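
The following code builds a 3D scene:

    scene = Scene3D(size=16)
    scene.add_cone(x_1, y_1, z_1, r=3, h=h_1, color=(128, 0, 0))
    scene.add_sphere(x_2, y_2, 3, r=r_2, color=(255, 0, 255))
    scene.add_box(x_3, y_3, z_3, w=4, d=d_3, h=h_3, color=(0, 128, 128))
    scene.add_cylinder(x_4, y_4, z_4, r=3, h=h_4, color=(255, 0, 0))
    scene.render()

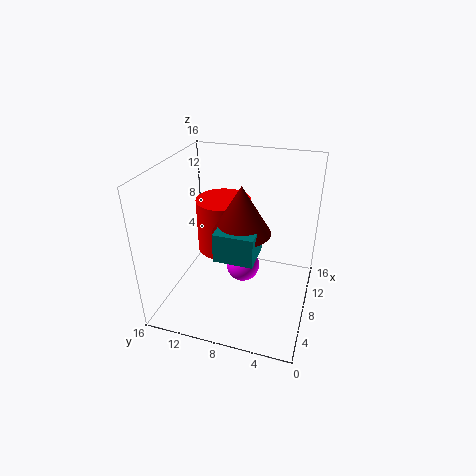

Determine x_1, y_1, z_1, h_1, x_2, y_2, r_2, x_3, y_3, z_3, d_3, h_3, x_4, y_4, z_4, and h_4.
x_1 = 6
y_1 = 7
z_1 = 10
h_1 = 5
x_2 = 10
y_2 = 8
r_2 = 2
x_3 = 3
y_3 = 5
z_3 = 8
d_3 = 4
h_3 = 3
x_4 = 9
y_4 = 10
z_4 = 6
h_4 = 6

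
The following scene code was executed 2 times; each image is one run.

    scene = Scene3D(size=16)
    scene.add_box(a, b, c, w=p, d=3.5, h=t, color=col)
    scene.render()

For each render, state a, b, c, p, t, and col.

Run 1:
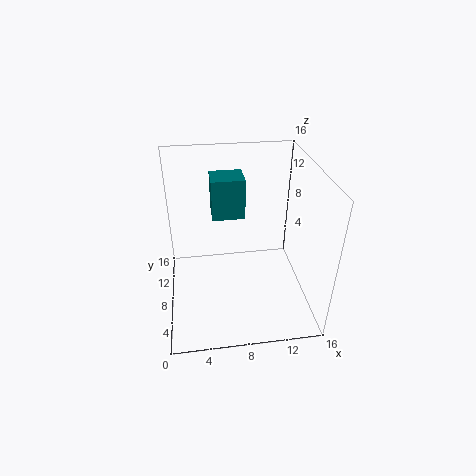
a = 5.5, b = 12, c = 8, p = 4, t = 5, col = 'teal'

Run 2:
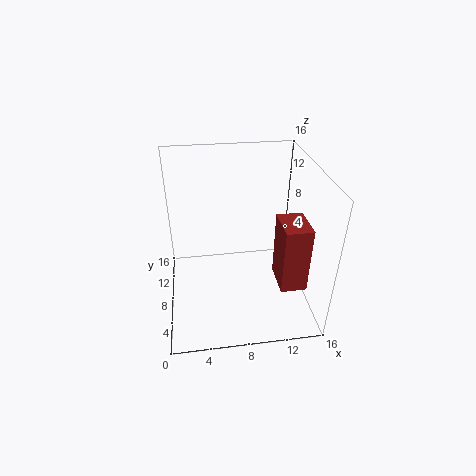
a = 11, b = 0.5, c = 6.5, p = 2.5, t = 6.5, col = 'brown'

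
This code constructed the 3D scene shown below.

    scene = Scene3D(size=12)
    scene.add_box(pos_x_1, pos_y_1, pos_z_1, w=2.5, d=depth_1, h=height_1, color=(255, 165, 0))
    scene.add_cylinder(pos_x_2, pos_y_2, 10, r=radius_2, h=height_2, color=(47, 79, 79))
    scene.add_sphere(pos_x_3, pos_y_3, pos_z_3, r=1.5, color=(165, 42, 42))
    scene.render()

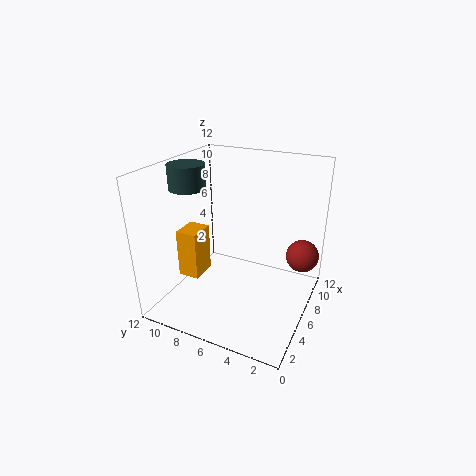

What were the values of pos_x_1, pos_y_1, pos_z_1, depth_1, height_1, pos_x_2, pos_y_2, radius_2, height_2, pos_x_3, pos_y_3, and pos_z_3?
pos_x_1 = 5.5, pos_y_1 = 10, pos_z_1 = 1, depth_1 = 2, height_1 = 4.5, pos_x_2 = 5, pos_y_2 = 10, radius_2 = 1.5, height_2 = 2, pos_x_3 = 10.5, pos_y_3 = 1.5, pos_z_3 = 3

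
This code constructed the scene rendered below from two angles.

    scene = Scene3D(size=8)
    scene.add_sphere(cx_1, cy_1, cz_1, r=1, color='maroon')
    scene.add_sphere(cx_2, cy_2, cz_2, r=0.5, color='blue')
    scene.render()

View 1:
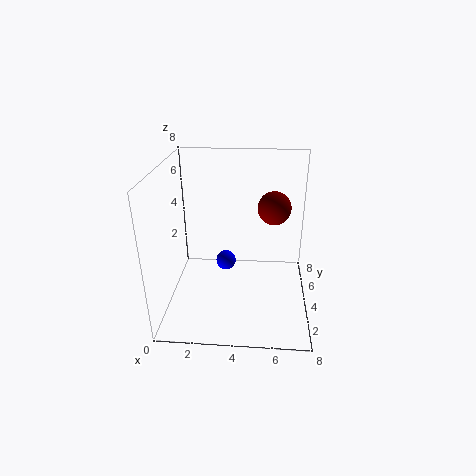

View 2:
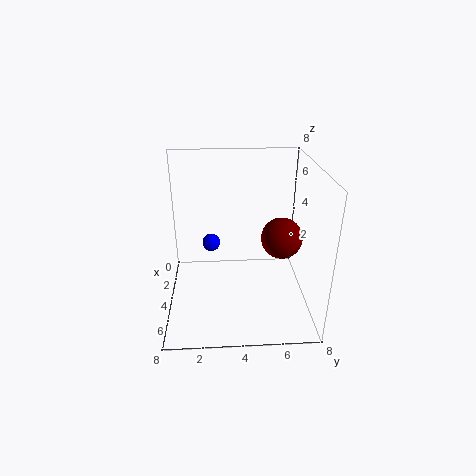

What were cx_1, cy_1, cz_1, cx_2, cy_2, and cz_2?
cx_1 = 6
cy_1 = 6
cz_1 = 5
cx_2 = 3.5
cy_2 = 2.5
cz_2 = 3.5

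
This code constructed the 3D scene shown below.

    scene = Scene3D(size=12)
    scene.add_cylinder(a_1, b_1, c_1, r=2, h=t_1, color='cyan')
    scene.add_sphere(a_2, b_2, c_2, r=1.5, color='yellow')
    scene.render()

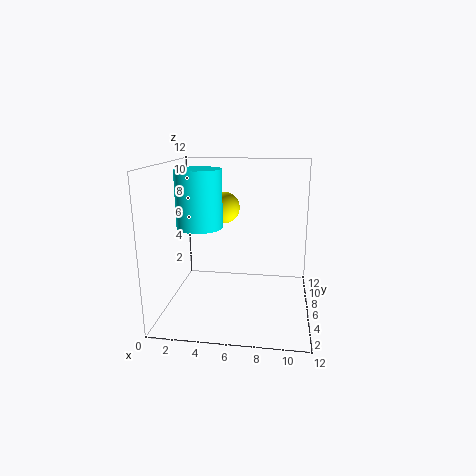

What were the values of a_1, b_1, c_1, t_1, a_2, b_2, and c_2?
a_1 = 2.5
b_1 = 7
c_1 = 6.5
t_1 = 5
a_2 = 4
b_2 = 10.5
c_2 = 7.5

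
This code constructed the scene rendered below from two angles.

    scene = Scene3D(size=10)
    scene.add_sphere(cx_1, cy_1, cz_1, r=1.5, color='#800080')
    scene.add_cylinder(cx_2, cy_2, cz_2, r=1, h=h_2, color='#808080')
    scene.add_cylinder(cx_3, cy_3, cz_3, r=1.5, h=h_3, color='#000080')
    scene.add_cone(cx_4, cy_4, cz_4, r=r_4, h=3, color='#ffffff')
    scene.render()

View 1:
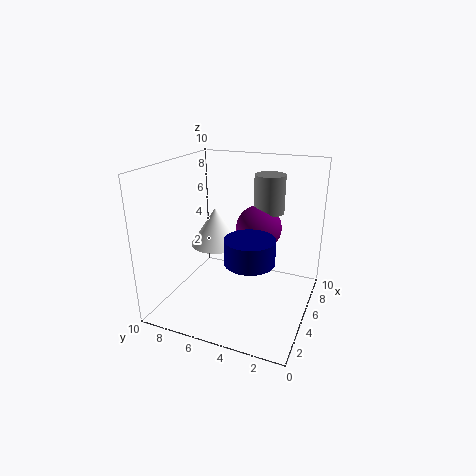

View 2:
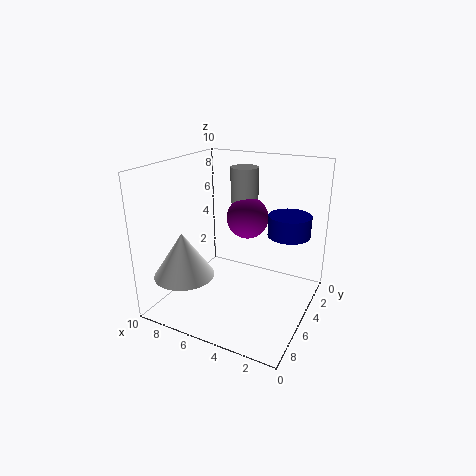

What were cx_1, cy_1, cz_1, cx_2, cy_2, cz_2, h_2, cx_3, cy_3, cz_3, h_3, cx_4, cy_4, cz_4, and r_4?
cx_1 = 5; cy_1 = 3.5; cz_1 = 6; cx_2 = 5.5; cy_2 = 3; cz_2 = 7; h_2 = 2.5; cx_3 = 2; cy_3 = 3; cz_3 = 5; h_3 = 1.5; cx_4 = 7.5; cy_4 = 8; cz_4 = 3; r_4 = 2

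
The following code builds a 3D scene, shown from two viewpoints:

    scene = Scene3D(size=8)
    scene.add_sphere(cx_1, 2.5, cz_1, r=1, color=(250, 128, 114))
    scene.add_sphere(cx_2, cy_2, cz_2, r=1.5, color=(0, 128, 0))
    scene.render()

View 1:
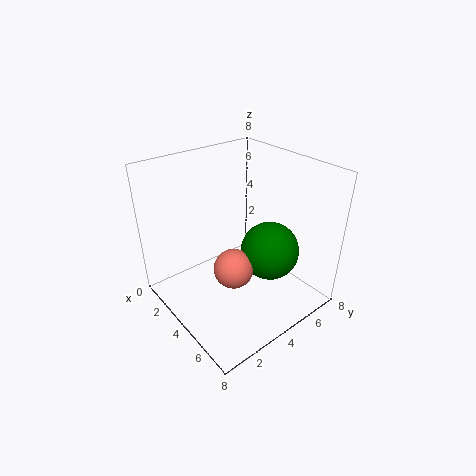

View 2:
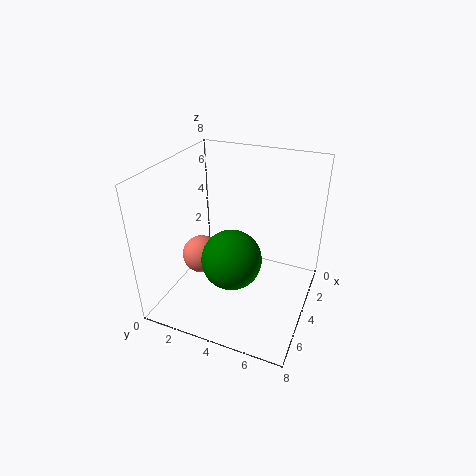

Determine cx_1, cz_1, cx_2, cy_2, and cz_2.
cx_1 = 5.5; cz_1 = 3.5; cx_2 = 6; cy_2 = 4.5; cz_2 = 4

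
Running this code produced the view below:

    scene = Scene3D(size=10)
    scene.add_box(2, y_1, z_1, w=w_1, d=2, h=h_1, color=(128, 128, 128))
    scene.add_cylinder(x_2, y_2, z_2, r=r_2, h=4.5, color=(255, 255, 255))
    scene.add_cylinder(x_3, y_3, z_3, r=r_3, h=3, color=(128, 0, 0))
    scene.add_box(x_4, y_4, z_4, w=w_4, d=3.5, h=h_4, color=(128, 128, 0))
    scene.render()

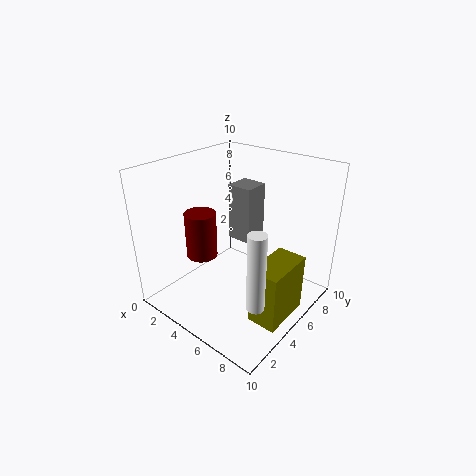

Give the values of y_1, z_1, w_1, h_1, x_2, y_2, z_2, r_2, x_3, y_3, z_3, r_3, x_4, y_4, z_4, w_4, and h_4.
y_1 = 7.5
z_1 = 3
w_1 = 2
h_1 = 4.5
x_2 = 9.5
y_2 = 1
z_2 = 4
r_2 = 0.5
x_3 = 4
y_3 = 2.5
z_3 = 4.5
r_3 = 1
x_4 = 7.5
y_4 = 3
z_4 = 0.5
w_4 = 2
h_4 = 4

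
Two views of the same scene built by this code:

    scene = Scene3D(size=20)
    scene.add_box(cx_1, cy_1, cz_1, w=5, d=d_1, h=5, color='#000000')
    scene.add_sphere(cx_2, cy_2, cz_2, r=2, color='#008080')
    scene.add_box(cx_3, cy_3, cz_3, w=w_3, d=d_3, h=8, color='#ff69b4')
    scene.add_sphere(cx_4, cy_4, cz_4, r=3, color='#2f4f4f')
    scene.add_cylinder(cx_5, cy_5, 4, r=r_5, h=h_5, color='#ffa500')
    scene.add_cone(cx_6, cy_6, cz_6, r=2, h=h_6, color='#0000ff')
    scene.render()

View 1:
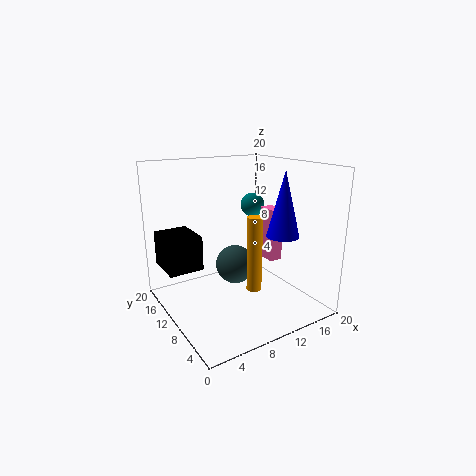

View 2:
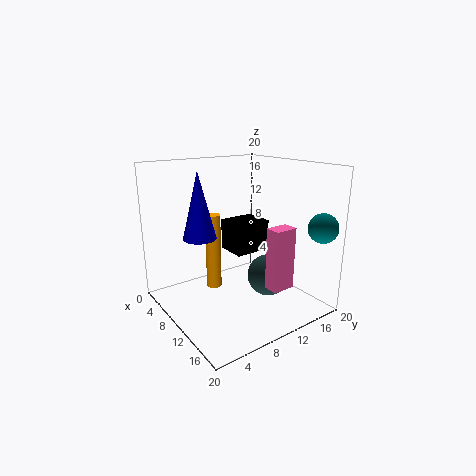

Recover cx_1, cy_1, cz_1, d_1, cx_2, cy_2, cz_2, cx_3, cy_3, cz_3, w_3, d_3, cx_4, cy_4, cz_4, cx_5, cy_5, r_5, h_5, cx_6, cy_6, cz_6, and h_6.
cx_1 = 1, cy_1 = 13, cz_1 = 5, d_1 = 6, cx_2 = 18, cy_2 = 18, cz_2 = 12, cx_3 = 16, cy_3 = 10, cz_3 = 5, w_3 = 2, d_3 = 3, cx_4 = 12, cy_4 = 14, cz_4 = 4, cx_5 = 10, cy_5 = 6, r_5 = 1, h_5 = 10, cx_6 = 12, cy_6 = 3, cz_6 = 12, h_6 = 8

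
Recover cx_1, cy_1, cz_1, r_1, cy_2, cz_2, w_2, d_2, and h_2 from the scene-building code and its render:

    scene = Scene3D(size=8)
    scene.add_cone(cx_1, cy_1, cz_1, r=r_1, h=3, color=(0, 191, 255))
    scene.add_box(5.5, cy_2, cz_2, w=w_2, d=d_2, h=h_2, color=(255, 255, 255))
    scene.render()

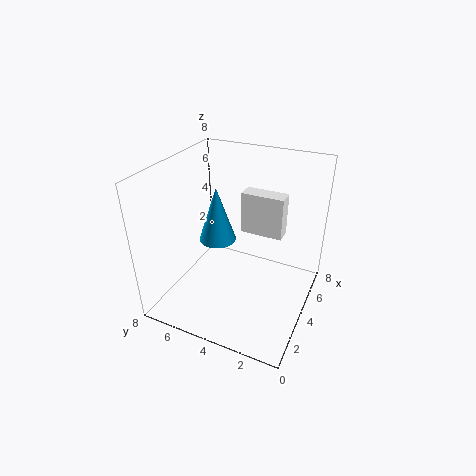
cx_1 = 3.5; cy_1 = 5; cz_1 = 4; r_1 = 1; cy_2 = 2; cz_2 = 3.5; w_2 = 1; d_2 = 2.5; h_2 = 2.5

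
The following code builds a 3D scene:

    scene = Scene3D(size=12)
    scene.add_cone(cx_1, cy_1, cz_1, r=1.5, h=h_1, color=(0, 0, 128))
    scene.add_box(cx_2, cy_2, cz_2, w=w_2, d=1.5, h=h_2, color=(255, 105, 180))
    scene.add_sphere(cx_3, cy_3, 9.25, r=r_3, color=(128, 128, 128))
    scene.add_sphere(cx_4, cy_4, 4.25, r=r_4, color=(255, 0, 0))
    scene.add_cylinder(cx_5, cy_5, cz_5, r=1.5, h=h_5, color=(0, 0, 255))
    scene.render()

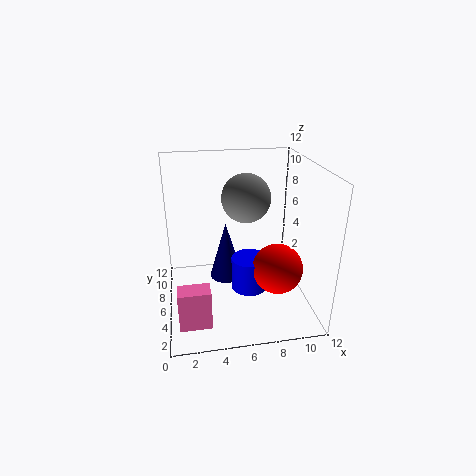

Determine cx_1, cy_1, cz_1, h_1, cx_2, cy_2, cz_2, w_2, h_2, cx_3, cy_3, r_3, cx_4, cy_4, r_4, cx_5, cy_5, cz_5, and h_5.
cx_1 = 5.25; cy_1 = 8; cz_1 = 1.25; h_1 = 5.25; cx_2 = 0.75; cy_2 = 1.75; cz_2 = 0.5; w_2 = 2.5; h_2 = 3.25; cx_3 = 6.75; cy_3 = 6.5; r_3 = 2; cx_4 = 8.75; cy_4 = 3.5; r_4 = 2; cx_5 = 6.75; cy_5 = 4.75; cz_5 = 2; h_5 = 2.75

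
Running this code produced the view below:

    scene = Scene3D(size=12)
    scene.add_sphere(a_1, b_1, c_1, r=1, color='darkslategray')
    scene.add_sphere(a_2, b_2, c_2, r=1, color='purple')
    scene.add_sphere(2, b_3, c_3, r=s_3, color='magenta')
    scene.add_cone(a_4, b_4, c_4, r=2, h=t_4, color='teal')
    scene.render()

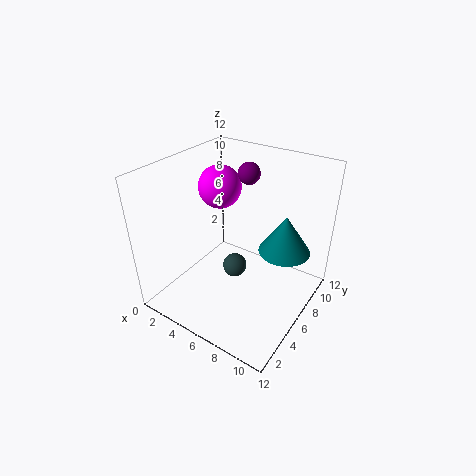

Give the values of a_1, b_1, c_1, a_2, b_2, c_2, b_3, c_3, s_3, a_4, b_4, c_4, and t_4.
a_1 = 6; b_1 = 5.5; c_1 = 3.5; a_2 = 4.5; b_2 = 10; c_2 = 10; b_3 = 9; c_3 = 8.5; s_3 = 2; a_4 = 10; b_4 = 6.5; c_4 = 6; t_4 = 3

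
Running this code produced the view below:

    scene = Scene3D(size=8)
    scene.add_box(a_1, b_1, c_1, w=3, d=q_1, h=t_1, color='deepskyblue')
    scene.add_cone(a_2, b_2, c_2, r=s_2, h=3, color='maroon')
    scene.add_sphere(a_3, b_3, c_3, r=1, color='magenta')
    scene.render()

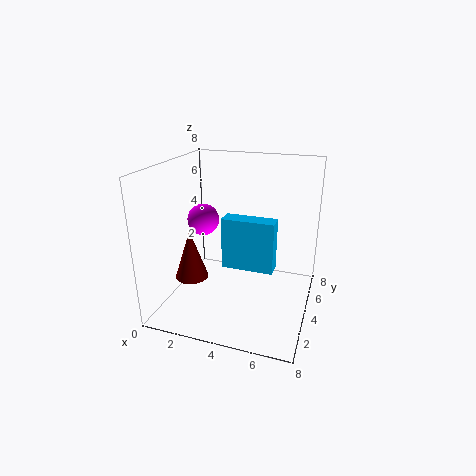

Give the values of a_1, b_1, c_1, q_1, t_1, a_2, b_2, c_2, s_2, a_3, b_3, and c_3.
a_1 = 3; b_1 = 4; c_1 = 2; q_1 = 1; t_1 = 3; a_2 = 1; b_2 = 4; c_2 = 1; s_2 = 1; a_3 = 1; b_3 = 6; c_3 = 4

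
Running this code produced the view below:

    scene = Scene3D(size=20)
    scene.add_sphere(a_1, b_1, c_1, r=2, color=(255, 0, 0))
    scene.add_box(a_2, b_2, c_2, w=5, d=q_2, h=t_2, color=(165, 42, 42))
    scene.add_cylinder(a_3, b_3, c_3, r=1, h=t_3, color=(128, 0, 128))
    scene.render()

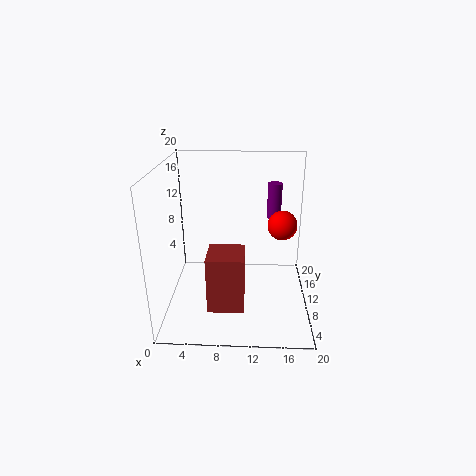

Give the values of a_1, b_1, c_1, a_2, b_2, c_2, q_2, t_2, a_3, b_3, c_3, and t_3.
a_1 = 16; b_1 = 10; c_1 = 12; a_2 = 6; b_2 = 5; c_2 = 1; q_2 = 5; t_2 = 8; a_3 = 15; b_3 = 13; c_3 = 12; t_3 = 5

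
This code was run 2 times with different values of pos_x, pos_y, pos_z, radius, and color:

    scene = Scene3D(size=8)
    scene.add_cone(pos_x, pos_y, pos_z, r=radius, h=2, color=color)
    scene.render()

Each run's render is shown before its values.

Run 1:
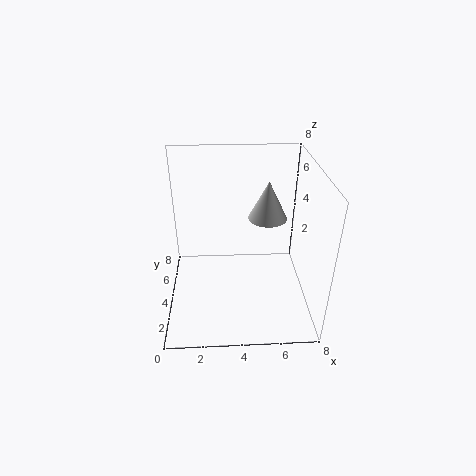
pos_x = 5.5, pos_y = 3.5, pos_z = 5.5, radius = 1, color = 'lightgray'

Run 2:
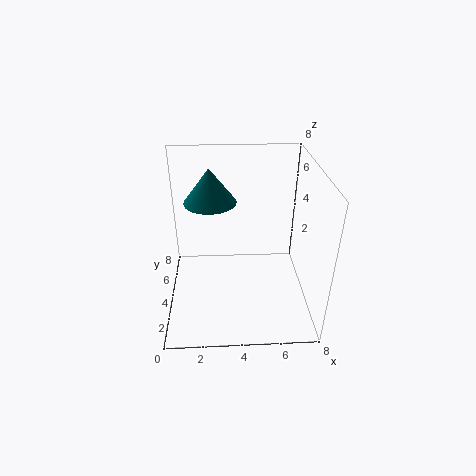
pos_x = 2.5, pos_y = 5.5, pos_z = 5.5, radius = 1.5, color = 'teal'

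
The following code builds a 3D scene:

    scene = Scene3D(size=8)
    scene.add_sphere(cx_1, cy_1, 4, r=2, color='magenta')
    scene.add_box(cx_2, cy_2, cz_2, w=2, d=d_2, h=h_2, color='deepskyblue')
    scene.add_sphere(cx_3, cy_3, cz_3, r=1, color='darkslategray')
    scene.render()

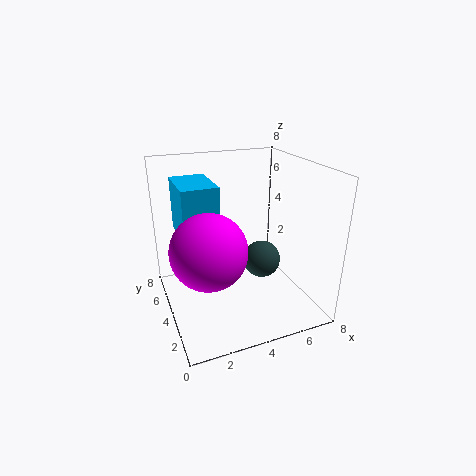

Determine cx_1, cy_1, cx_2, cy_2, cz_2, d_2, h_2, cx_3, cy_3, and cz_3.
cx_1 = 2, cy_1 = 3, cx_2 = 1, cy_2 = 4, cz_2 = 4, d_2 = 3, h_2 = 3, cx_3 = 5, cy_3 = 3, cz_3 = 3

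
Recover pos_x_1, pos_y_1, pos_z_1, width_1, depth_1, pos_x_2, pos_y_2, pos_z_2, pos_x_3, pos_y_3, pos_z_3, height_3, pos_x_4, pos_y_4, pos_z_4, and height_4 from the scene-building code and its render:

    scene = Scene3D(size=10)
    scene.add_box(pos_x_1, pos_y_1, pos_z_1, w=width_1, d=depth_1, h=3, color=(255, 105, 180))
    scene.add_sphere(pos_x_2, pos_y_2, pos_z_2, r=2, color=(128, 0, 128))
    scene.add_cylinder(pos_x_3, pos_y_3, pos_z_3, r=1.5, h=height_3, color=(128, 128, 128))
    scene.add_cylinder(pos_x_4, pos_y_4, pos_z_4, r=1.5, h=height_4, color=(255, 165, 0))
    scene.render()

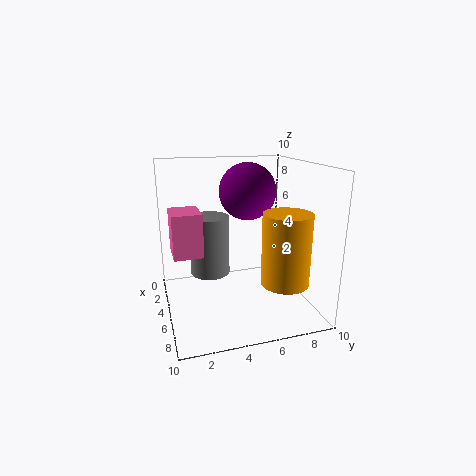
pos_x_1 = 3
pos_y_1 = 0.5
pos_z_1 = 4
width_1 = 2.5
depth_1 = 2
pos_x_2 = 4
pos_y_2 = 6
pos_z_2 = 8
pos_x_3 = 2.5
pos_y_3 = 3.5
pos_z_3 = 1.5
height_3 = 4.5
pos_x_4 = 8.5
pos_y_4 = 7
pos_z_4 = 3
height_4 = 4.5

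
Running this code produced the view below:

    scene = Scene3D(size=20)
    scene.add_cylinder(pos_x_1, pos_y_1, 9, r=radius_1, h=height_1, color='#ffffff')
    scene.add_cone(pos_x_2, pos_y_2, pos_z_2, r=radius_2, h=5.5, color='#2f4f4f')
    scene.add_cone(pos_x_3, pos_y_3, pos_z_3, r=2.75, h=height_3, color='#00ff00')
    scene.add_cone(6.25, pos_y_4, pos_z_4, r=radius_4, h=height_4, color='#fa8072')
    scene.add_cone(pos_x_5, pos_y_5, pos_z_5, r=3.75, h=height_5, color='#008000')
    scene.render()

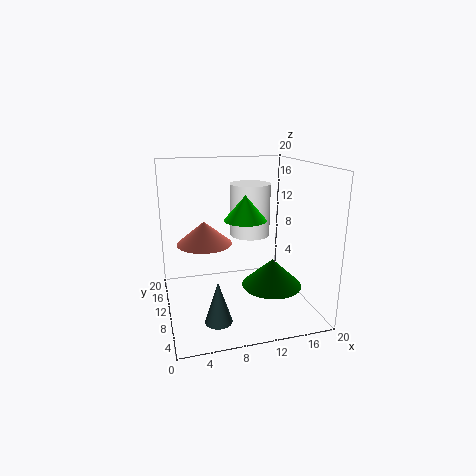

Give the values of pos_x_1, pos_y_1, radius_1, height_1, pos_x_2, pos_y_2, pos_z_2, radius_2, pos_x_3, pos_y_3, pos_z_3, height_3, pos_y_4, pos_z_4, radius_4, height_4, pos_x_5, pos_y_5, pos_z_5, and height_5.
pos_x_1 = 13
pos_y_1 = 14
radius_1 = 3
height_1 = 7.75
pos_x_2 = 5.75
pos_y_2 = 4
pos_z_2 = 1.25
radius_2 = 1.75
pos_x_3 = 10.25
pos_y_3 = 7.5
pos_z_3 = 13.25
height_3 = 3.25
pos_y_4 = 15.75
pos_z_4 = 7.5
radius_4 = 4.25
height_4 = 3.5
pos_x_5 = 12.75
pos_y_5 = 4
pos_z_5 = 5.5
height_5 = 3.5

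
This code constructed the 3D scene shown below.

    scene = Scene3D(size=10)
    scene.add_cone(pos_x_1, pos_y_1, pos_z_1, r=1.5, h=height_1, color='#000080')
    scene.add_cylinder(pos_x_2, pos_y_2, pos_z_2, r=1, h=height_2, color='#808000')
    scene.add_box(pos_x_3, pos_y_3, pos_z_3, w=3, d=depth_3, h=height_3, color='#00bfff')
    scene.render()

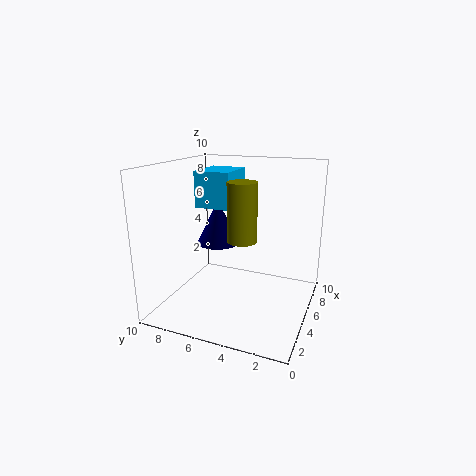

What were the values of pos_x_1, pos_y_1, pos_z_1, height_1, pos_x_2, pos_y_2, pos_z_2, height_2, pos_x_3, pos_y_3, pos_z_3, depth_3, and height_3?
pos_x_1 = 5, pos_y_1 = 6.5, pos_z_1 = 4.5, height_1 = 3, pos_x_2 = 4.5, pos_y_2 = 4.5, pos_z_2 = 5, height_2 = 4, pos_x_3 = 4.5, pos_y_3 = 5.5, pos_z_3 = 7, depth_3 = 2.5, height_3 = 2.5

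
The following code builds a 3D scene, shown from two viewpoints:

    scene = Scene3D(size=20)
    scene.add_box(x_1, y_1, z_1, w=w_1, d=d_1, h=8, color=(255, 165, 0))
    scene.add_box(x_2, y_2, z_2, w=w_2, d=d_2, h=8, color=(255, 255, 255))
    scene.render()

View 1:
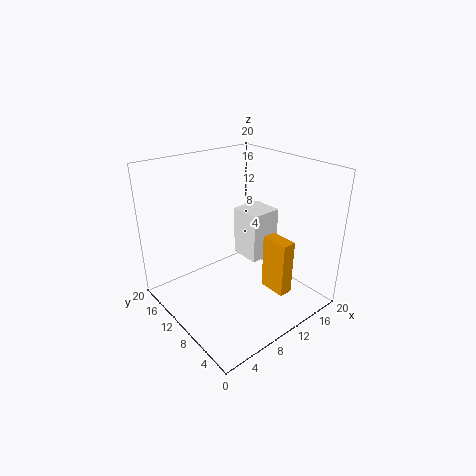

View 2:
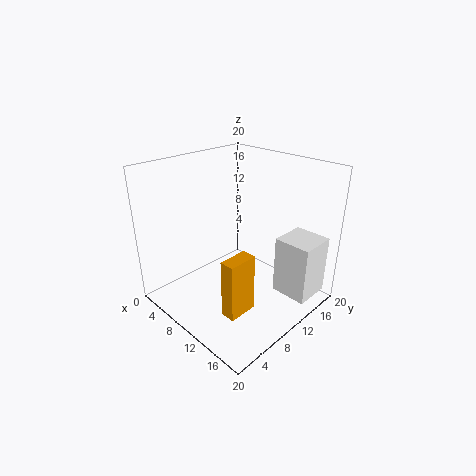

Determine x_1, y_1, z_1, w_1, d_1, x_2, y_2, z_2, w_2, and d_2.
x_1 = 13, y_1 = 4, z_1 = 2, w_1 = 2, d_1 = 4, x_2 = 15, y_2 = 12, z_2 = 3, w_2 = 5, d_2 = 5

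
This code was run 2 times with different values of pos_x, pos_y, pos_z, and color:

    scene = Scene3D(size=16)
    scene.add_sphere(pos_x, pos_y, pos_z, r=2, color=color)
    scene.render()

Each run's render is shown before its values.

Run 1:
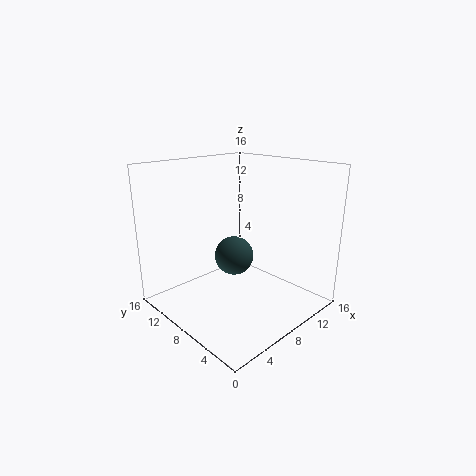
pos_x = 6; pos_y = 6.5; pos_z = 7; color = 'darkslategray'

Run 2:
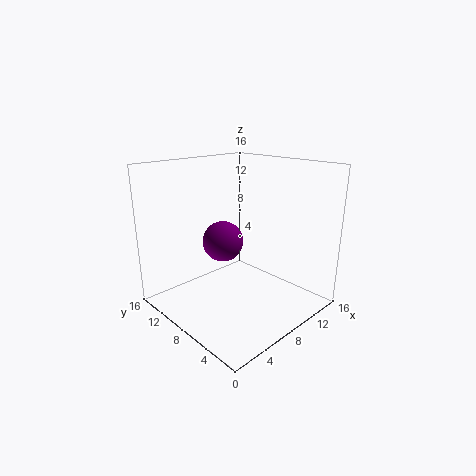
pos_x = 4.5; pos_y = 6.5; pos_z = 9; color = 'purple'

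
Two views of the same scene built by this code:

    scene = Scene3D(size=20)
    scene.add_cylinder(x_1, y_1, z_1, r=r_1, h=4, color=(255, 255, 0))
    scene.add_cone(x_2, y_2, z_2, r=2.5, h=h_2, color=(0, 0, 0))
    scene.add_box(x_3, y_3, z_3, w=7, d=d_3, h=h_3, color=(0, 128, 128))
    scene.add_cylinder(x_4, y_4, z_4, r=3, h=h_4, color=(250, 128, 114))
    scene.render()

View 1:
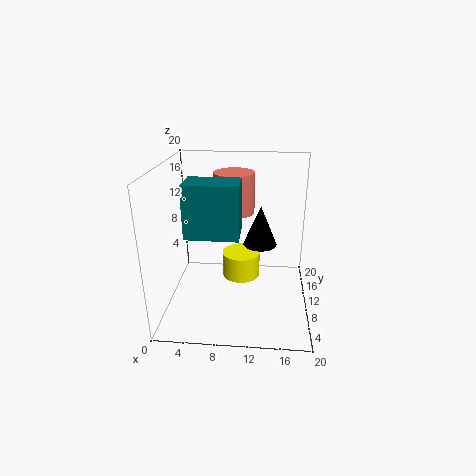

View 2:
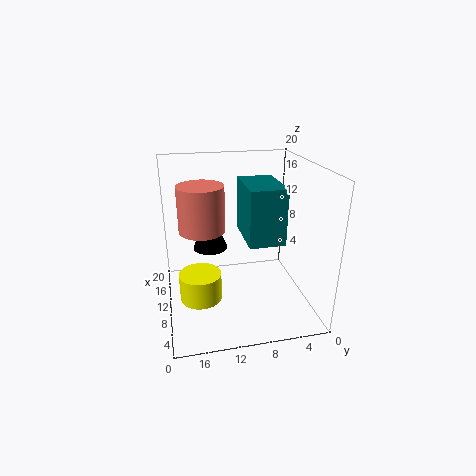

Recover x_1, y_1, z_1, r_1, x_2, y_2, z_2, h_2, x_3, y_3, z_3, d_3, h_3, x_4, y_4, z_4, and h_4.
x_1 = 10; y_1 = 15.5; z_1 = 1; r_1 = 3; x_2 = 13; y_2 = 13.5; z_2 = 7.5; h_2 = 6; x_3 = 3.5; y_3 = 5.5; z_3 = 11.5; d_3 = 4.5; h_3 = 7; x_4 = 9; y_4 = 15; z_4 = 12; h_4 = 6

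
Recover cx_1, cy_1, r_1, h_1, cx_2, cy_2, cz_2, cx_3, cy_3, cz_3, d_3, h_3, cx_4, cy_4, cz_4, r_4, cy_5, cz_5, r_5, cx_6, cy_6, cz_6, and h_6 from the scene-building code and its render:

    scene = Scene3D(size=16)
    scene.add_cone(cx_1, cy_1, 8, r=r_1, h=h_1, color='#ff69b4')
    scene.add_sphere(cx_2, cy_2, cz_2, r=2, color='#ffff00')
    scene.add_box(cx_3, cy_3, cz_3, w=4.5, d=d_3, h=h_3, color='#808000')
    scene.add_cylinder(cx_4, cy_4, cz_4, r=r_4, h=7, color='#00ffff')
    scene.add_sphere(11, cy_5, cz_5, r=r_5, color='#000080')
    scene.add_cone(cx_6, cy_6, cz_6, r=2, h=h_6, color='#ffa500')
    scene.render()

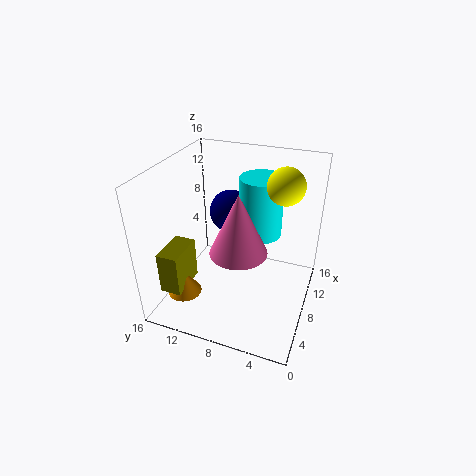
cx_1 = 5.5, cy_1 = 7, r_1 = 3, h_1 = 6.5, cx_2 = 10, cy_2 = 3.5, cz_2 = 14, cx_3 = 3.5, cy_3 = 13.5, cz_3 = 1.5, d_3 = 2.5, h_3 = 5, cx_4 = 11.5, cy_4 = 6.5, cz_4 = 7, r_4 = 2.5, cy_5 = 10, cz_5 = 9.5, r_5 = 2.5, cx_6 = 5.5, cy_6 = 14, cz_6 = 0.5, h_6 = 3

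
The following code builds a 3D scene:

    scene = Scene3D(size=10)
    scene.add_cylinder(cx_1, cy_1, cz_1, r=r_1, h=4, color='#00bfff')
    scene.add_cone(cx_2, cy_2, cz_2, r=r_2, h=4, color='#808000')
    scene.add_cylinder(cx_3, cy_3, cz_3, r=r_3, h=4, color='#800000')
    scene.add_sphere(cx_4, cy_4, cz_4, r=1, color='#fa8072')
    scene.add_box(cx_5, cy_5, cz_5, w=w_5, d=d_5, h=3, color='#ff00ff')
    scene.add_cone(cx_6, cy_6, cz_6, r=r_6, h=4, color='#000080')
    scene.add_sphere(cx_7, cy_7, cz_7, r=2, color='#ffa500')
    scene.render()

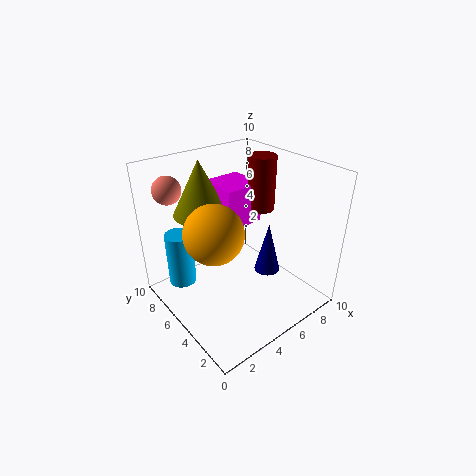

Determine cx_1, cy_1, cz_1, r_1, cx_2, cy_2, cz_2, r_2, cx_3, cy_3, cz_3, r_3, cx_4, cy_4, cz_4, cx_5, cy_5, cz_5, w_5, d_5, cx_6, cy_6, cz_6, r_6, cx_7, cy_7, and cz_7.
cx_1 = 2, cy_1 = 8, cz_1 = 1, r_1 = 1, cx_2 = 4, cy_2 = 8, cz_2 = 6, r_2 = 2, cx_3 = 8, cy_3 = 6, cz_3 = 6, r_3 = 1, cx_4 = 2, cy_4 = 9, cz_4 = 8, cx_5 = 5, cy_5 = 6, cz_5 = 5, w_5 = 3, d_5 = 3, cx_6 = 8, cy_6 = 5, cz_6 = 1, r_6 = 1, cx_7 = 3, cy_7 = 5, cz_7 = 6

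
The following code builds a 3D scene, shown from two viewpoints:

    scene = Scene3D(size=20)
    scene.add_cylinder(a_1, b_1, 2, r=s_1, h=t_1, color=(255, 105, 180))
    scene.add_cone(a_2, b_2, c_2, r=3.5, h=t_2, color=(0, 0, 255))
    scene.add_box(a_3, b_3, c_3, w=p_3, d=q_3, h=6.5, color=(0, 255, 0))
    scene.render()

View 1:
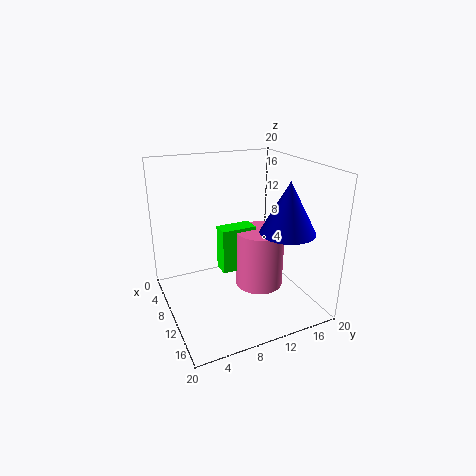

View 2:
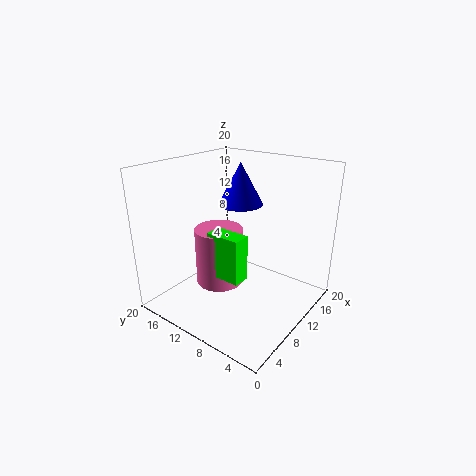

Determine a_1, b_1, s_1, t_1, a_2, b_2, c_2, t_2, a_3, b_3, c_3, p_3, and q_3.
a_1 = 10
b_1 = 13.5
s_1 = 3.5
t_1 = 8.5
a_2 = 16
b_2 = 14
c_2 = 12.5
t_2 = 6.5
a_3 = 7
b_3 = 8
c_3 = 4.5
p_3 = 2.5
q_3 = 5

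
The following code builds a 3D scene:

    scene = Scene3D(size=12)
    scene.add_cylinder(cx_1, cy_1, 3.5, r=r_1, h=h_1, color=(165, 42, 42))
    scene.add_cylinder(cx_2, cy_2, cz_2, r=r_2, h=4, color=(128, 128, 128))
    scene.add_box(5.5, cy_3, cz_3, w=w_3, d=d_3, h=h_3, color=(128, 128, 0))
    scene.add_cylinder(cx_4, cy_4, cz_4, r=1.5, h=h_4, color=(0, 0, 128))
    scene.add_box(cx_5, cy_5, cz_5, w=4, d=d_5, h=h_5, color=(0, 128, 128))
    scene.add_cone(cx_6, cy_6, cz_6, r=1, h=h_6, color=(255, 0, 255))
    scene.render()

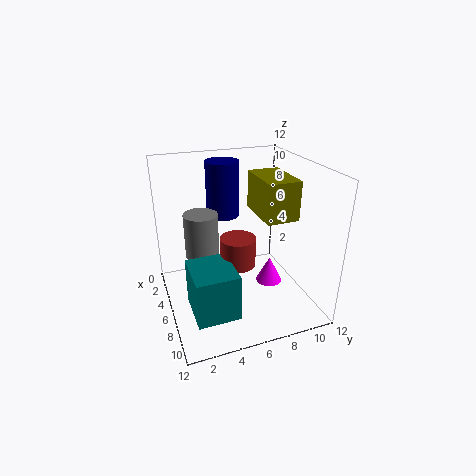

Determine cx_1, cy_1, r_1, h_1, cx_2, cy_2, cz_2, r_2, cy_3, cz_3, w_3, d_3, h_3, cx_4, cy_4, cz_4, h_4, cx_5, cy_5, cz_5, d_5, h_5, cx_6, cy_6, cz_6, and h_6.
cx_1 = 6; cy_1 = 6; r_1 = 1.5; h_1 = 2.5; cx_2 = 3.5; cy_2 = 3.5; cz_2 = 3.5; r_2 = 1.5; cy_3 = 7; cz_3 = 8.5; w_3 = 4; d_3 = 2.5; h_3 = 3; cx_4 = 2; cy_4 = 6; cz_4 = 6.5; h_4 = 5; cx_5 = 5.5; cy_5 = 1.5; cz_5 = 0.5; d_5 = 3.5; h_5 = 4; cx_6 = 9; cy_6 = 7.5; cz_6 = 3.5; h_6 = 2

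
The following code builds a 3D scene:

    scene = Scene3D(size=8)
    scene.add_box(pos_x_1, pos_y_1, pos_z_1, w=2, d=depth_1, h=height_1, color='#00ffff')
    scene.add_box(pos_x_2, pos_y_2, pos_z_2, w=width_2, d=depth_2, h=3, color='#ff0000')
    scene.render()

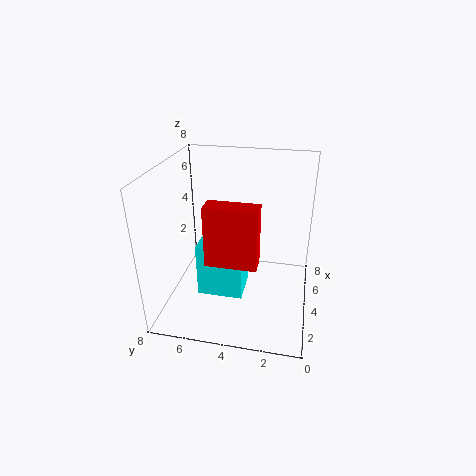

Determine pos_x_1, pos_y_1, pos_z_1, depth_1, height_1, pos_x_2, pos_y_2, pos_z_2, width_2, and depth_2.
pos_x_1 = 2.5
pos_y_1 = 3.5
pos_z_1 = 1
depth_1 = 2.5
height_1 = 3
pos_x_2 = 1
pos_y_2 = 2.5
pos_z_2 = 4
width_2 = 1
depth_2 = 2.5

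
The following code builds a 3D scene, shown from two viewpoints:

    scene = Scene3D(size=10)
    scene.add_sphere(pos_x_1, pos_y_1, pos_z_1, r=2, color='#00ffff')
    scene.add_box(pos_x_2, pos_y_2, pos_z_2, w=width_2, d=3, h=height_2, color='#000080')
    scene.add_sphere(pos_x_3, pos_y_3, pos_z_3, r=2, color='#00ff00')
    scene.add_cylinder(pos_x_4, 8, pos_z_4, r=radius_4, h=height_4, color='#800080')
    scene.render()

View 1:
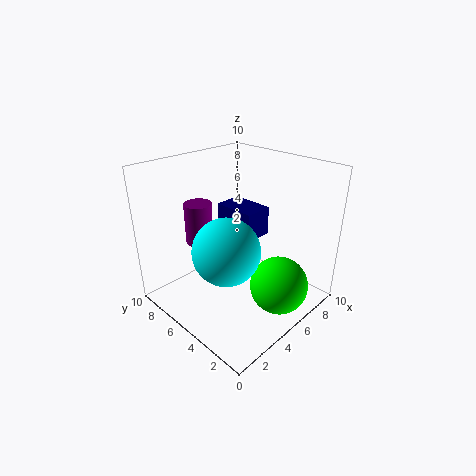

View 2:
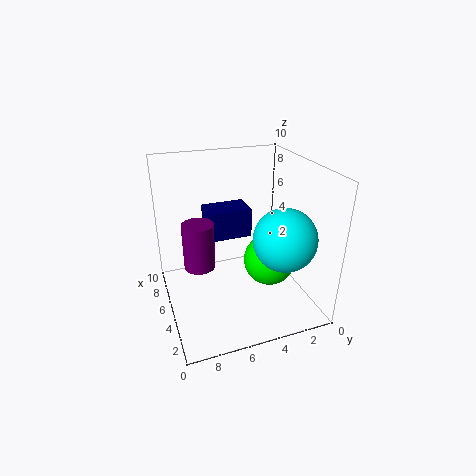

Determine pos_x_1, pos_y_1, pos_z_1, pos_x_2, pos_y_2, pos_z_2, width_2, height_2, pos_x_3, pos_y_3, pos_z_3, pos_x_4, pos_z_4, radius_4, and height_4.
pos_x_1 = 2
pos_y_1 = 3
pos_z_1 = 6
pos_x_2 = 5
pos_y_2 = 4
pos_z_2 = 5
width_2 = 2
height_2 = 2
pos_x_3 = 6
pos_y_3 = 2
pos_z_3 = 2
pos_x_4 = 4
pos_z_4 = 4
radius_4 = 1
height_4 = 3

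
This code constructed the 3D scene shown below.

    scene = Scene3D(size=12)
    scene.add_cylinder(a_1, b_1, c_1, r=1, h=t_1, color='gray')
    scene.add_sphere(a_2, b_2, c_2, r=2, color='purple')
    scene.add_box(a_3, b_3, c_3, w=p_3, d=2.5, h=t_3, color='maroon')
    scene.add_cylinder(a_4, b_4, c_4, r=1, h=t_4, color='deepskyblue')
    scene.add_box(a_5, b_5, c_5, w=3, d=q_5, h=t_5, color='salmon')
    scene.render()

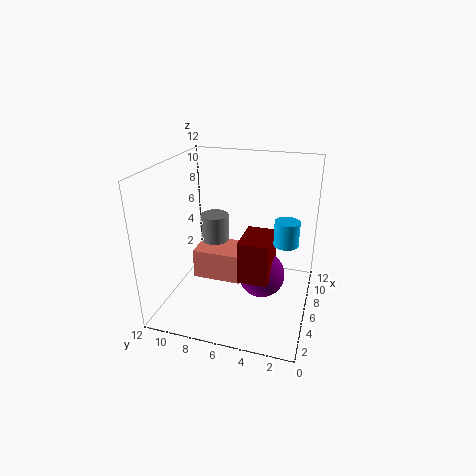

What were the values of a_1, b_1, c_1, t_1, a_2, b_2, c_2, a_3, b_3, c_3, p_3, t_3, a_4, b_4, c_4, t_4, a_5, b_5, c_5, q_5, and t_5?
a_1 = 3.5; b_1 = 7; c_1 = 7; t_1 = 2; a_2 = 6.5; b_2 = 4; c_2 = 2.5; a_3 = 4; b_3 = 3; c_3 = 3; p_3 = 3.5; t_3 = 3.5; a_4 = 6; b_4 = 2; c_4 = 6; t_4 = 2; a_5 = 4.5; b_5 = 5.5; c_5 = 2.5; q_5 = 4; t_5 = 2.5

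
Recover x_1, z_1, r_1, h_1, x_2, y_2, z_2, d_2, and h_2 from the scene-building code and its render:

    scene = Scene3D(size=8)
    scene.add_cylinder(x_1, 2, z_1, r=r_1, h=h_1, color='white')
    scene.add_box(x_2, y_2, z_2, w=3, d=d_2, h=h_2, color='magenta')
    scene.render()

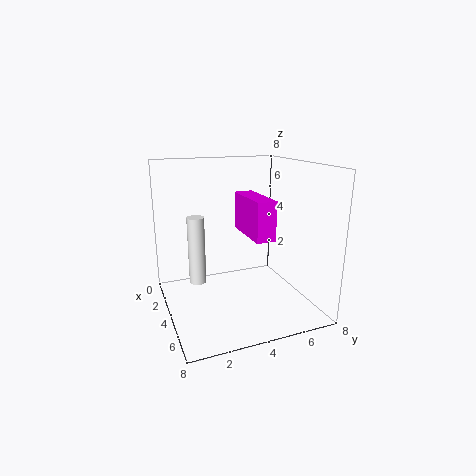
x_1 = 2.5
z_1 = 1
r_1 = 0.5
h_1 = 4
x_2 = 3.5
y_2 = 4
z_2 = 4.5
d_2 = 1
h_2 = 2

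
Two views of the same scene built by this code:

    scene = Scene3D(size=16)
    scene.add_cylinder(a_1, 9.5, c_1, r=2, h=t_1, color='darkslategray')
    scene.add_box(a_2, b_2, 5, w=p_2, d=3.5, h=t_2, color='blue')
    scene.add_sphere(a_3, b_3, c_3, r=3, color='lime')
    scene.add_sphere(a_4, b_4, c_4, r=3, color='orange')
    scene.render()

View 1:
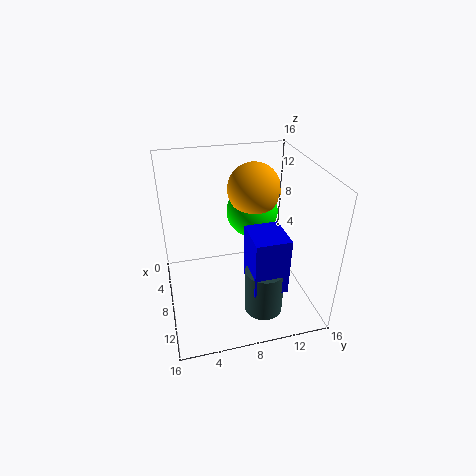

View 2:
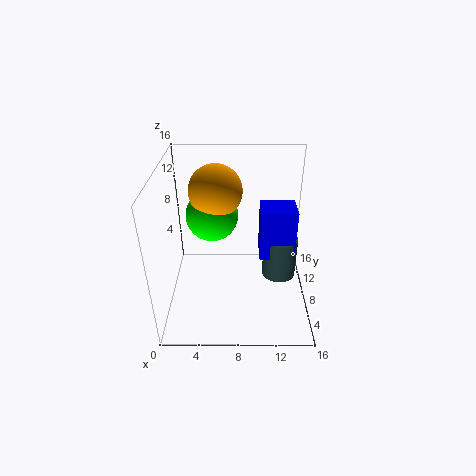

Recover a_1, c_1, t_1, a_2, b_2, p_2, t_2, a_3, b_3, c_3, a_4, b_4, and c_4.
a_1 = 13, c_1 = 2, t_1 = 5, a_2 = 10.5, b_2 = 8, p_2 = 4, t_2 = 6, a_3 = 5, b_3 = 10.5, c_3 = 9.5, a_4 = 5.5, b_4 = 10.5, c_4 = 12.5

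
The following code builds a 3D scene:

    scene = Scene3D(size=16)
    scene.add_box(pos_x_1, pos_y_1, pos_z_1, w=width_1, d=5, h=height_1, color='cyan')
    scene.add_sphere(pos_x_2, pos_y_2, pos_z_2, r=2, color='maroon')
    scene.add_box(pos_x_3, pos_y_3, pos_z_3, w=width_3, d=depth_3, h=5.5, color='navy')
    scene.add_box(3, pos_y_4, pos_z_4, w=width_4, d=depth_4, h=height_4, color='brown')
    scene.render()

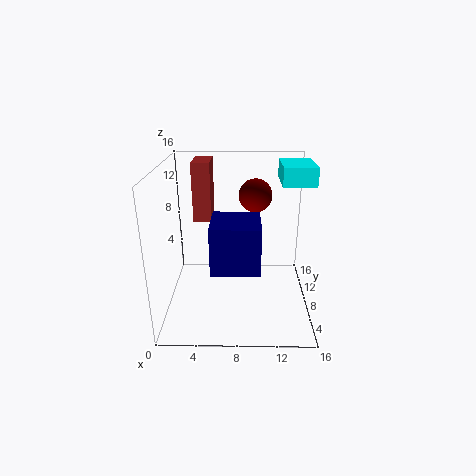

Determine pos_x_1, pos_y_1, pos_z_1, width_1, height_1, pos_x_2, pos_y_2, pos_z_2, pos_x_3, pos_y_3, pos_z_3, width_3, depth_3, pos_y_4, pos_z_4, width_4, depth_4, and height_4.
pos_x_1 = 12.5
pos_y_1 = 7
pos_z_1 = 14
width_1 = 3.5
height_1 = 2
pos_x_2 = 10
pos_y_2 = 12.5
pos_z_2 = 11.5
pos_x_3 = 5
pos_y_3 = 5.5
pos_z_3 = 4.5
width_3 = 5.5
depth_3 = 5.5
pos_y_4 = 9
pos_z_4 = 9.5
width_4 = 2
depth_4 = 4
height_4 = 6.5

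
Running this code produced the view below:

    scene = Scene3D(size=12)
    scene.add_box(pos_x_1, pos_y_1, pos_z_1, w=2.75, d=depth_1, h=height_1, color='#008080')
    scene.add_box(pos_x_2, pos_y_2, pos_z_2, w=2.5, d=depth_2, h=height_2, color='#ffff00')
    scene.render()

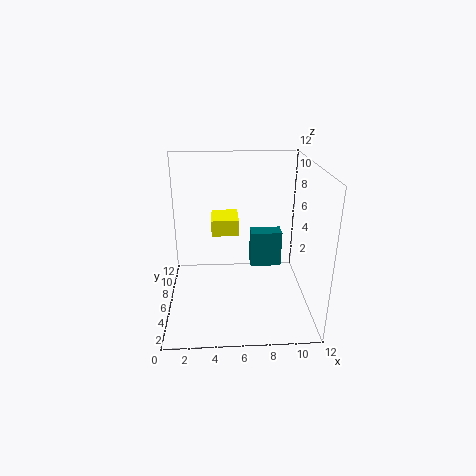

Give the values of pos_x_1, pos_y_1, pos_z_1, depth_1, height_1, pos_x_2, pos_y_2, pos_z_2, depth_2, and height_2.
pos_x_1 = 7.25
pos_y_1 = 7.25
pos_z_1 = 2.5
depth_1 = 1.5
height_1 = 3.25
pos_x_2 = 3.75
pos_y_2 = 8.5
pos_z_2 = 5
depth_2 = 3
height_2 = 1.5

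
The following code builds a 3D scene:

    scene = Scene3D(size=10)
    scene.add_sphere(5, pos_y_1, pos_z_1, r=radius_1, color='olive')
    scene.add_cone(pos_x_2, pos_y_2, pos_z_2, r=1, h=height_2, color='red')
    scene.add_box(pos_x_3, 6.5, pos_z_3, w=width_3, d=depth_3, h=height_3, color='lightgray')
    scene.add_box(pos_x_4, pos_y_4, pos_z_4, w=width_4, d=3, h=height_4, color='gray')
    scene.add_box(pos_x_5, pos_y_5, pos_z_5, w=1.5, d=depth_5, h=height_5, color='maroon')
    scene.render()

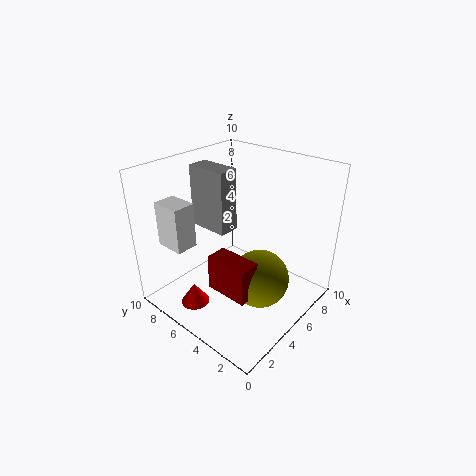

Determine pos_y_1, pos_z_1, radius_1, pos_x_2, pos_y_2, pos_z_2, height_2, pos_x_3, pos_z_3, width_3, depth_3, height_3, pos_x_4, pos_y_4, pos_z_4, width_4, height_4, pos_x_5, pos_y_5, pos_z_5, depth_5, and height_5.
pos_y_1 = 3, pos_z_1 = 2.5, radius_1 = 2, pos_x_2 = 2, pos_y_2 = 6.5, pos_z_2 = 0.5, height_2 = 1.5, pos_x_3 = 1, pos_z_3 = 5, width_3 = 1.5, depth_3 = 2, height_3 = 3, pos_x_4 = 4.5, pos_y_4 = 6, pos_z_4 = 5, width_4 = 1.5, height_4 = 4.5, pos_x_5 = 2.5, pos_y_5 = 2.5, pos_z_5 = 2, depth_5 = 3, height_5 = 2.5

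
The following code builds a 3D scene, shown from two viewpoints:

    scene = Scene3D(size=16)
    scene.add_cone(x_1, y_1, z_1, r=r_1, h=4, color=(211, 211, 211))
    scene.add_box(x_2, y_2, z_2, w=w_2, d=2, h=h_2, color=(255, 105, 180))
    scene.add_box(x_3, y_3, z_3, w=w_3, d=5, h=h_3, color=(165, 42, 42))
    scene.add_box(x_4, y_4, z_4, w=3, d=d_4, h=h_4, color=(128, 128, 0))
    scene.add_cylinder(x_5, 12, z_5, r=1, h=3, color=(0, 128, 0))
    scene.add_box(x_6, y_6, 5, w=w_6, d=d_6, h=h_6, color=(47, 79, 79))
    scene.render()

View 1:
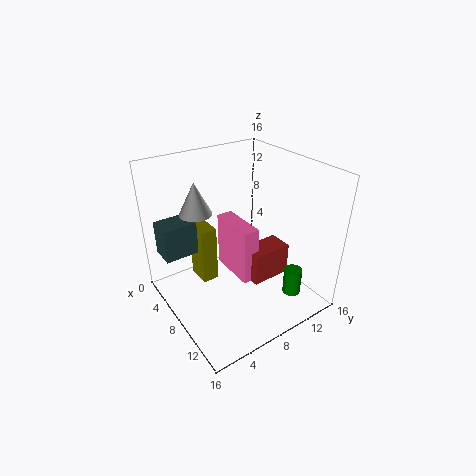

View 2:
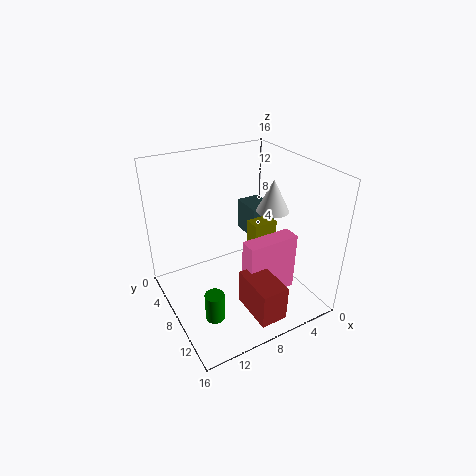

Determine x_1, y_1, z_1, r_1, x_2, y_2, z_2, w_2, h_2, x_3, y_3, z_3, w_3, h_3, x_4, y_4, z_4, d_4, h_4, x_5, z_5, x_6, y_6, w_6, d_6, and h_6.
x_1 = 2; y_1 = 6; z_1 = 9; r_1 = 2; x_2 = 2; y_2 = 9; z_2 = 1; w_2 = 6; h_2 = 7; x_3 = 6; y_3 = 10; z_3 = 1; w_3 = 3; h_3 = 4; x_4 = 2; y_4 = 5; z_4 = 1; d_4 = 2; h_4 = 7; x_5 = 13; z_5 = 2; x_6 = 1; y_6 = 1; w_6 = 3; d_6 = 4; h_6 = 4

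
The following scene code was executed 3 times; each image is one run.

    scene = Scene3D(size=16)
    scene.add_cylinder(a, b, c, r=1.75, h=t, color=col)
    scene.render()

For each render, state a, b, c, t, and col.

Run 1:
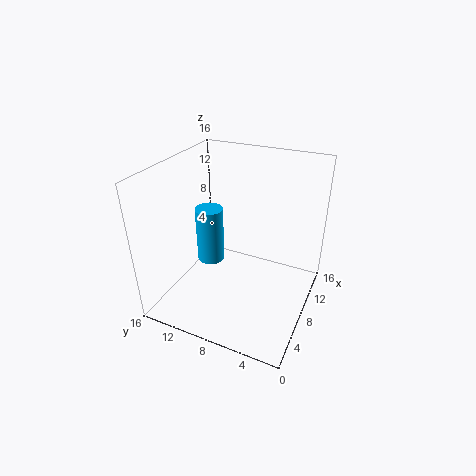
a = 11.25, b = 13.5, c = 1.75, t = 7.25, col = 'deepskyblue'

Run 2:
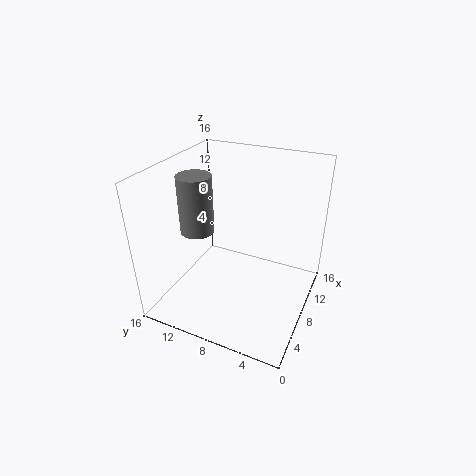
a = 5, b = 11.25, c = 9.75, t = 6, col = 'gray'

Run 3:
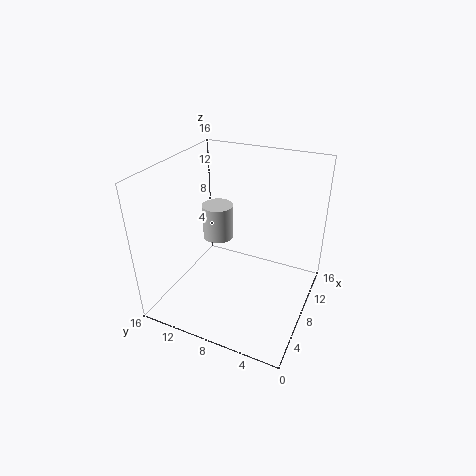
a = 9, b = 11, c = 7, t = 4, col = 'lightgray'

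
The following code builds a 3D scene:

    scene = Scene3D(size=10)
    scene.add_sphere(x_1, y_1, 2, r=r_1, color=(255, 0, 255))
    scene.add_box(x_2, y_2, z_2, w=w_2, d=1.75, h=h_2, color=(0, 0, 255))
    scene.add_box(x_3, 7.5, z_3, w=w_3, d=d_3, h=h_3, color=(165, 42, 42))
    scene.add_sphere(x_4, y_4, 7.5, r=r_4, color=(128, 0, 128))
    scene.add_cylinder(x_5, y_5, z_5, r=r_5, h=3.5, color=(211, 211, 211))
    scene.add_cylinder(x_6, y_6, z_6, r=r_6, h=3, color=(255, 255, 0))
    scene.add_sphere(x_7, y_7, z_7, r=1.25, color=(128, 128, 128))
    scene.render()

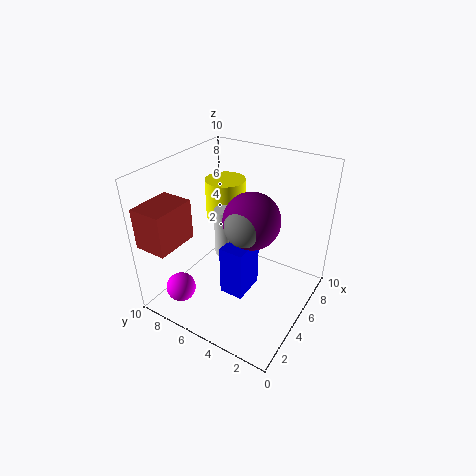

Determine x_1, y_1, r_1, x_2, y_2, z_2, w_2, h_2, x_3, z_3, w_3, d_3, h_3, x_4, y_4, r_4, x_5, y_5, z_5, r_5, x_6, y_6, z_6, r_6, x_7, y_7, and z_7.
x_1 = 1.5; y_1 = 7.5; r_1 = 1; x_2 = 3.75; y_2 = 4; z_2 = 0.75; w_2 = 2.5; h_2 = 3.75; x_3 = 0.25; z_3 = 5.25; w_3 = 3; d_3 = 2.25; h_3 = 2.75; x_4 = 3.75; y_4 = 3.25; r_4 = 1.75; x_5 = 5.25; y_5 = 6.25; z_5 = 3.25; r_5 = 0.75; x_6 = 7.25; y_6 = 7.5; z_6 = 5; r_6 = 1.5; x_7 = 3; y_7 = 3.25; z_7 = 7.5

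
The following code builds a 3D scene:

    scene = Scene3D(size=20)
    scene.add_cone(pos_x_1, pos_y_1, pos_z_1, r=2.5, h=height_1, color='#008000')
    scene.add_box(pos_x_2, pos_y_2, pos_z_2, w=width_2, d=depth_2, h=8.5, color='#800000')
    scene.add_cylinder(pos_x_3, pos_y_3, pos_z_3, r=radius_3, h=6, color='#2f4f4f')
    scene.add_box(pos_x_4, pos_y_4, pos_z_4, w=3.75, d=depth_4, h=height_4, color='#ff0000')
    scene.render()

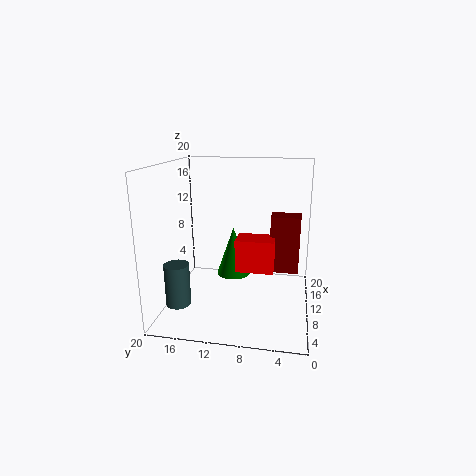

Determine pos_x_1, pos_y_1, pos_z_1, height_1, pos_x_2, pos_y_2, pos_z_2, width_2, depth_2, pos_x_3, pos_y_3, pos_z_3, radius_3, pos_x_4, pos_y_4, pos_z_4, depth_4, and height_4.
pos_x_1 = 13, pos_y_1 = 11.25, pos_z_1 = 3.25, height_1 = 7.25, pos_x_2 = 12.5, pos_y_2 = 1.5, pos_z_2 = 4, width_2 = 3, depth_2 = 4.25, pos_x_3 = 6.75, pos_y_3 = 18, pos_z_3 = 0.75, radius_3 = 1.75, pos_x_4 = 10, pos_y_4 = 5, pos_z_4 = 4.75, depth_4 = 5.5, height_4 = 4.75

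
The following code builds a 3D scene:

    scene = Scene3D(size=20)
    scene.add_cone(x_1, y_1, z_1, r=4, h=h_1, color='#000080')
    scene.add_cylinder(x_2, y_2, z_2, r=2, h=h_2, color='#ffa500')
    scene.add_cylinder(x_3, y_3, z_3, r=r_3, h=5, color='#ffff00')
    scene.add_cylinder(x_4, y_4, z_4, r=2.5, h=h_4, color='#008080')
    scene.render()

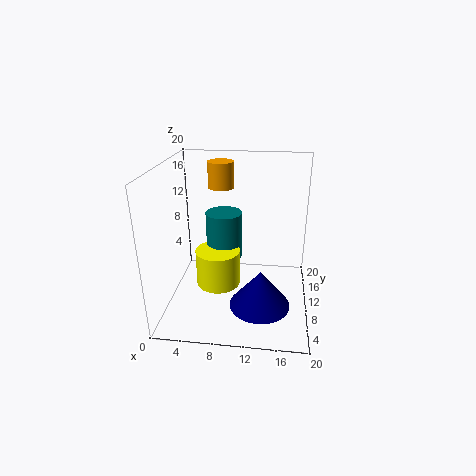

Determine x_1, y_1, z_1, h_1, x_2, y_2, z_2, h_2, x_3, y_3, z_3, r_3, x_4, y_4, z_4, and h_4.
x_1 = 13.5
y_1 = 5.5
z_1 = 2.5
h_1 = 5
x_2 = 6.5
y_2 = 17
z_2 = 15
h_2 = 4
x_3 = 7.5
y_3 = 8
z_3 = 4
r_3 = 3
x_4 = 8
y_4 = 10.5
z_4 = 7
h_4 = 6.5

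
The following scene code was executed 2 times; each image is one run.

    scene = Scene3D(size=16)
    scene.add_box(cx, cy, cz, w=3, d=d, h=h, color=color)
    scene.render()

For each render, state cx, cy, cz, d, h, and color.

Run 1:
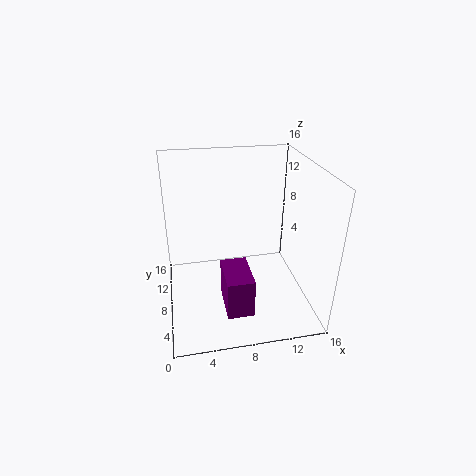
cx = 6
cy = 3.5
cz = 0.5
d = 5
h = 4.5
color = 'purple'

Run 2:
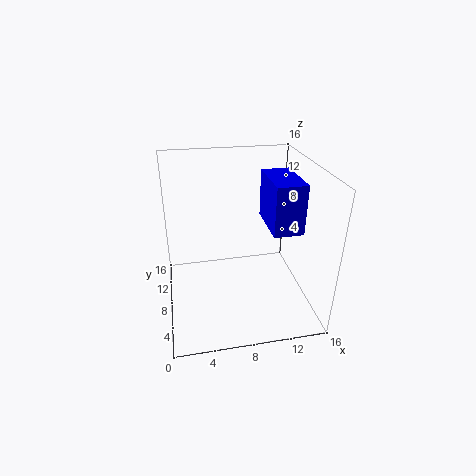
cx = 10.5
cy = 3
cz = 10.5
d = 5.5
h = 5
color = 'blue'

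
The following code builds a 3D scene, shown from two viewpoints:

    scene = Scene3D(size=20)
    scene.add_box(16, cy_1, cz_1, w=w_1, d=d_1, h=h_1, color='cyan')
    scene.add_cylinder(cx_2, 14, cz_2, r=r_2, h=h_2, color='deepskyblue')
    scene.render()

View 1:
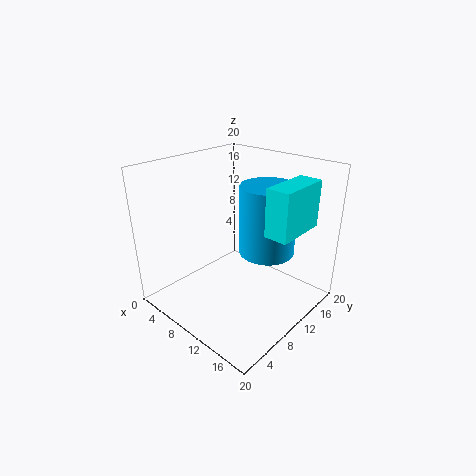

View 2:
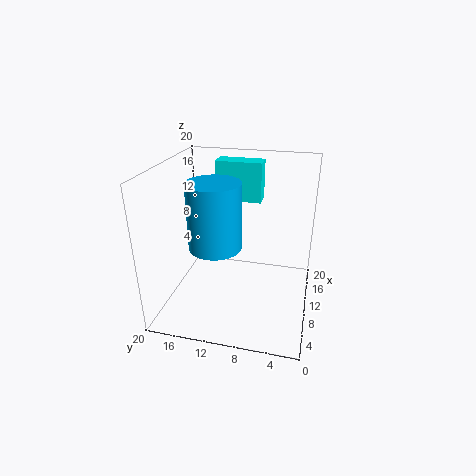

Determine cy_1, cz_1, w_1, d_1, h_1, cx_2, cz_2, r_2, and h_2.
cy_1 = 8; cz_1 = 13; w_1 = 3; d_1 = 7; h_1 = 6; cx_2 = 12; cz_2 = 7; r_2 = 4; h_2 = 10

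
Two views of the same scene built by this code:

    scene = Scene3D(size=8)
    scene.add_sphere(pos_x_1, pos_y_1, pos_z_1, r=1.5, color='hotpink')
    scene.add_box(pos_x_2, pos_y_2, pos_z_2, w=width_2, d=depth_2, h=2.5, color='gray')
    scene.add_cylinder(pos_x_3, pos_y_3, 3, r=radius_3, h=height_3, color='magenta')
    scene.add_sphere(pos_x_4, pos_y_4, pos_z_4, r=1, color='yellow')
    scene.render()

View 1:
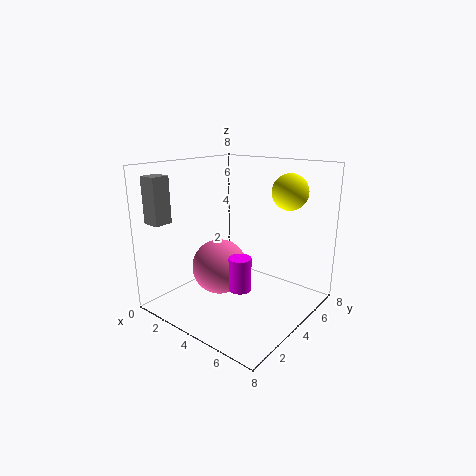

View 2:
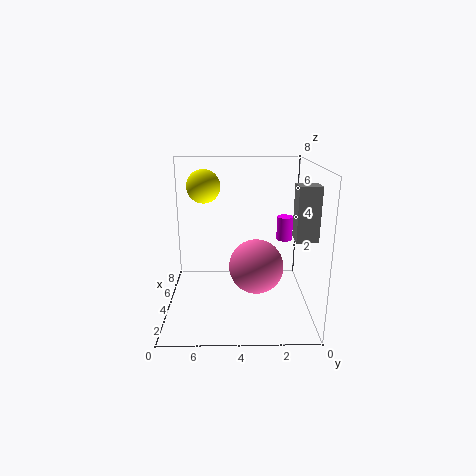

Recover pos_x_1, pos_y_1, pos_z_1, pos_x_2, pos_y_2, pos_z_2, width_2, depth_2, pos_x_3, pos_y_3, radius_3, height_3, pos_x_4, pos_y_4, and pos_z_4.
pos_x_1 = 3.5
pos_y_1 = 3
pos_z_1 = 2.5
pos_x_2 = 0.5
pos_y_2 = 0.5
pos_z_2 = 5
width_2 = 1
depth_2 = 1
pos_x_3 = 6.5
pos_y_3 = 1
radius_3 = 0.5
height_3 = 1.5
pos_x_4 = 6
pos_y_4 = 6
pos_z_4 = 6.5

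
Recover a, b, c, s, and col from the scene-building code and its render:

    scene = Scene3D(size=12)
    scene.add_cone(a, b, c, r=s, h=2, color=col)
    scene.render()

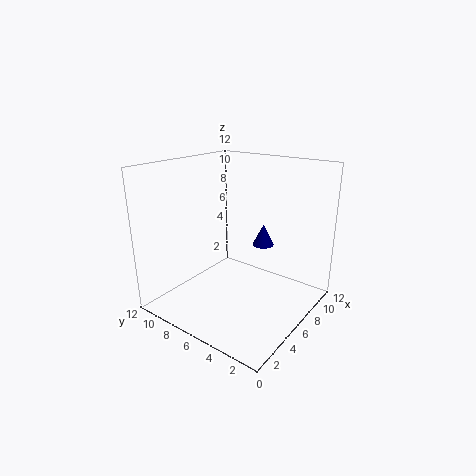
a = 10
b = 6
c = 4
s = 1
col = 'navy'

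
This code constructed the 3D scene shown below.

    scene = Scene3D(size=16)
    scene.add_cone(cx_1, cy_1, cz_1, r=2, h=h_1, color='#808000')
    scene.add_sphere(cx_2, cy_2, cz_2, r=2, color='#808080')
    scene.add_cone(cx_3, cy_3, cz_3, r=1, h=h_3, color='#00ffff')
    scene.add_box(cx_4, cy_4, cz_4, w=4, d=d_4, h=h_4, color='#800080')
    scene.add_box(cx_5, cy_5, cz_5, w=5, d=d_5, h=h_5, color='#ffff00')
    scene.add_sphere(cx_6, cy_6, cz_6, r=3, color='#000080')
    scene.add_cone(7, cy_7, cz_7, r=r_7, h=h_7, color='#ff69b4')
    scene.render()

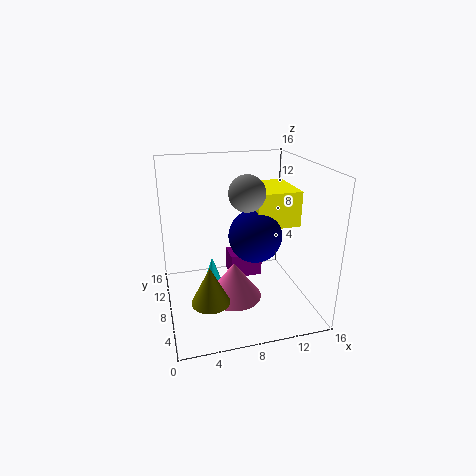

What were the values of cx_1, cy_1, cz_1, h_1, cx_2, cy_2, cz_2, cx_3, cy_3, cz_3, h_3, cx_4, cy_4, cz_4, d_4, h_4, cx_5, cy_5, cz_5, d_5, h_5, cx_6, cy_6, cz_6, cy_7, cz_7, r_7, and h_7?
cx_1 = 4, cy_1 = 4, cz_1 = 3, h_1 = 4, cx_2 = 9, cy_2 = 8, cz_2 = 13, cx_3 = 5, cy_3 = 8, cz_3 = 3, h_3 = 3, cx_4 = 8, cy_4 = 11, cz_4 = 1, d_4 = 3, h_4 = 3, cx_5 = 10, cy_5 = 7, cz_5 = 9, d_5 = 6, h_5 = 4, cx_6 = 10, cy_6 = 8, cz_6 = 8, cy_7 = 6, cz_7 = 2, r_7 = 3, h_7 = 4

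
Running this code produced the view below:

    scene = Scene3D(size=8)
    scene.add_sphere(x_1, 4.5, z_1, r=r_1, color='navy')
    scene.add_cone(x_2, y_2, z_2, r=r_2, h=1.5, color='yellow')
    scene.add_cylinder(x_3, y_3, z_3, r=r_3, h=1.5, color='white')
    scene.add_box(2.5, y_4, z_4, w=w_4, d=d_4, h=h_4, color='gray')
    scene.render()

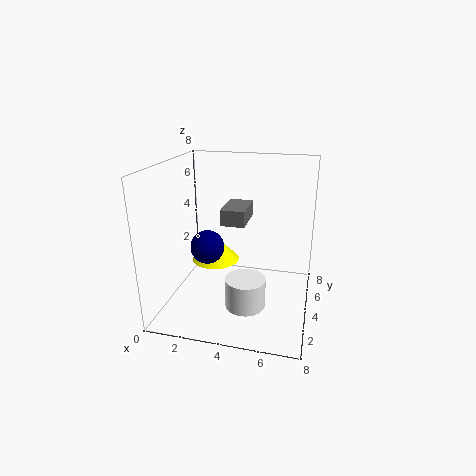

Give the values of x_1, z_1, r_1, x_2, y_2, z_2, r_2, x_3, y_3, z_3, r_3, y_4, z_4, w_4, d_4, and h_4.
x_1 = 2; z_1 = 3; r_1 = 1; x_2 = 2; y_2 = 6; z_2 = 1.5; r_2 = 1.5; x_3 = 5; y_3 = 1.5; z_3 = 1.5; r_3 = 1; y_4 = 5.5; z_4 = 4; w_4 = 1.5; d_4 = 2.5; h_4 = 1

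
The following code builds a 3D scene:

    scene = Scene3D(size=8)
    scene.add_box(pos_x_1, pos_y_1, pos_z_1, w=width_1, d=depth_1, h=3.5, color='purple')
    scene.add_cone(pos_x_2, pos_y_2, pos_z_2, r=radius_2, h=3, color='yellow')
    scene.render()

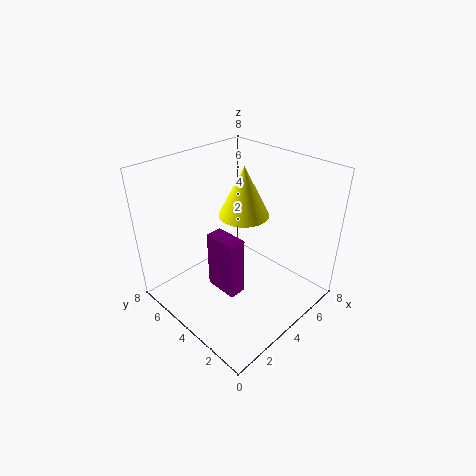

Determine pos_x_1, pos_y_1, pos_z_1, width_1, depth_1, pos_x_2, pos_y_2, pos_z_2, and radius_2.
pos_x_1 = 3; pos_y_1 = 3.5; pos_z_1 = 0.5; width_1 = 1; depth_1 = 2; pos_x_2 = 5.5; pos_y_2 = 5; pos_z_2 = 4.5; radius_2 = 1.5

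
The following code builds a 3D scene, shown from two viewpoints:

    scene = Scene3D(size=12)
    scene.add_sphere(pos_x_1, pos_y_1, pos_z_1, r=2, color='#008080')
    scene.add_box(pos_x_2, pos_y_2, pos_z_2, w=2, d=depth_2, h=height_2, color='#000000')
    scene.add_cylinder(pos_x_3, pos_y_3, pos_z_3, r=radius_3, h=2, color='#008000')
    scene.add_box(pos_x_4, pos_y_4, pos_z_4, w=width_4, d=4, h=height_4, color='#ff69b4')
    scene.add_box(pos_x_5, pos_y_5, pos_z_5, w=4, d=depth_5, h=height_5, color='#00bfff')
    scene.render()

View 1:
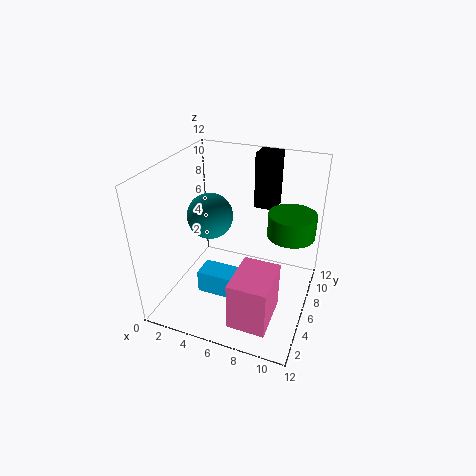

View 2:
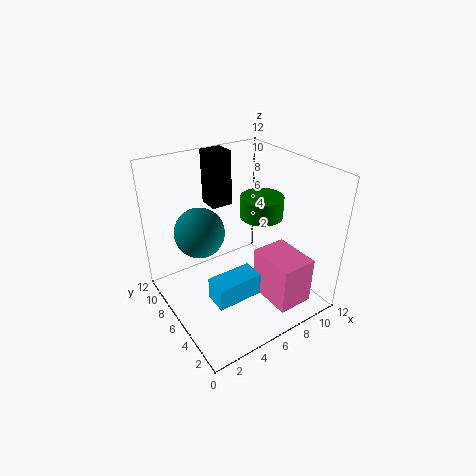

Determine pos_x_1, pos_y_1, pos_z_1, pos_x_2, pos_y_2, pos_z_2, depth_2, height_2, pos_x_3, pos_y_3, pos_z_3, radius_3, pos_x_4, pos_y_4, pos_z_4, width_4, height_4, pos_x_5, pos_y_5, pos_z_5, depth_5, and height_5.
pos_x_1 = 3; pos_y_1 = 7; pos_z_1 = 7; pos_x_2 = 6; pos_y_2 = 10; pos_z_2 = 7; depth_2 = 2; height_2 = 5; pos_x_3 = 10; pos_y_3 = 8; pos_z_3 = 6; radius_3 = 2; pos_x_4 = 7; pos_y_4 = 1; pos_z_4 = 1; width_4 = 3; height_4 = 4; pos_x_5 = 3; pos_y_5 = 4; pos_z_5 = 1; depth_5 = 2; height_5 = 2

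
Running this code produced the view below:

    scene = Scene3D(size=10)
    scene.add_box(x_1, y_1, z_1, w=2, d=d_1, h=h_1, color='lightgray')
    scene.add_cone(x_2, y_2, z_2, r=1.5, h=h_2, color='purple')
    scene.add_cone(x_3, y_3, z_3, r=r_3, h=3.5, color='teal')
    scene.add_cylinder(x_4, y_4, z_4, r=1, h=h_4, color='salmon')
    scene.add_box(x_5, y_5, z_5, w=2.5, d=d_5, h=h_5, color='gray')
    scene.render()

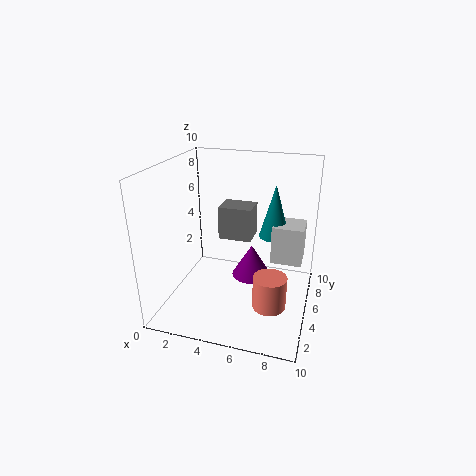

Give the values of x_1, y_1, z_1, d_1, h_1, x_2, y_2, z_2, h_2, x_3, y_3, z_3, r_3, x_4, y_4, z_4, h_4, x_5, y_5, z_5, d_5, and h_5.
x_1 = 7.5
y_1 = 4
z_1 = 4
d_1 = 2
h_1 = 2.5
x_2 = 5.5
y_2 = 7
z_2 = 1
h_2 = 2.5
x_3 = 7.5
y_3 = 5
z_3 = 5.5
r_3 = 1
x_4 = 8
y_4 = 1.5
z_4 = 2.5
h_4 = 2
x_5 = 3
y_5 = 6.5
z_5 = 4
d_5 = 2
h_5 = 2.5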